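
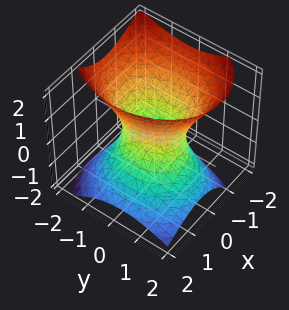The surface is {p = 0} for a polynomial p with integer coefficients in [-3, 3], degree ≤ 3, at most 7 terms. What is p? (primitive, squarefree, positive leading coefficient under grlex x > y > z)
(a) Degree: the shape is more complex than any degree-1 surface, so deg p = 2.
(b) Against the integer gridlines: among the integer gridlines, it crosses the y-axis at y ∈ {-1, 1}; it misses every integer gridline on the z-axis.
(c) Assembling these constraints gives the stated polynomial.

3*x^2 + 2*x*z + 2*y^2 + y*z - 2*z^2 - 2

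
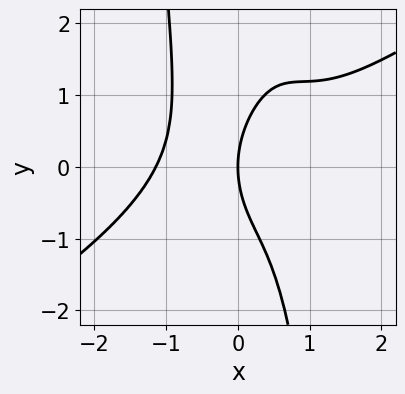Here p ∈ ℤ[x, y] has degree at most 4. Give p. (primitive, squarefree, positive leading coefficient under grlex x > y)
2*x^4 - 3*x^3*y - y^2 + 3*x

Degree: a generic line meets the curve in up to 4 points, so deg p = 4.
From the axis intercepts and sections: it meets the x-axis at x = 0 (among the integer gridlines); it crosses the y-axis at the gridline y = 0.
Solving for integer coefficients yields p as stated.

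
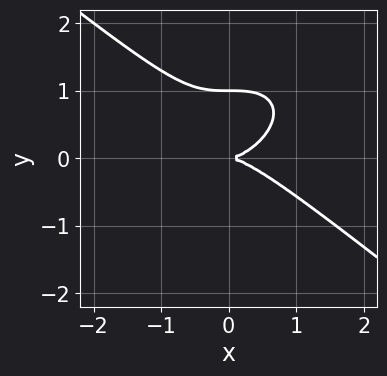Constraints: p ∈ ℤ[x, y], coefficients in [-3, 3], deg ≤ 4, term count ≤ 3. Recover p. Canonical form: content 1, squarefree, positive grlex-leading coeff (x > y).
x^3 + 2*y^3 - 2*y^2

1. Degree: the shape is more complex than any degree-2 curve, so deg p = 3.
2. Against the integer gridlines: the y-axis gridline crossings are at y ∈ {0, 1}; one x-axis crossing is at x = 0.
3. Matching integer coefficients to the picture gives p.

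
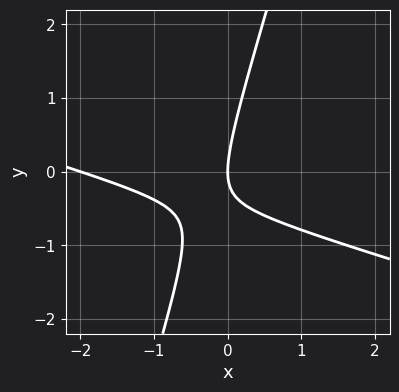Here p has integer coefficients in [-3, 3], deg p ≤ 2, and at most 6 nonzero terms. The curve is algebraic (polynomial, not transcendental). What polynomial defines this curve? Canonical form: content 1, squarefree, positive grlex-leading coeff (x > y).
First, degree: a generic line meets the curve in up to 2 points, so deg p = 2.
Then, from the axis intercepts and sections: it meets the y-axis at y = 0 (among the integer gridlines); the x-axis gridline crossings are at x ∈ {-2, 0}.
Finally, together with the visible shape, these determine p as stated.

x^2 + 3*x*y - y^2 + 2*x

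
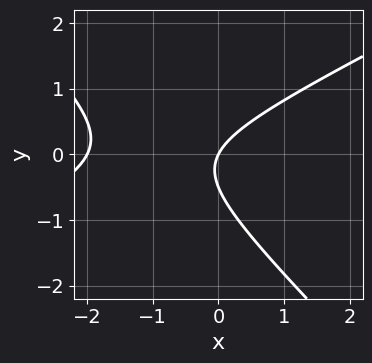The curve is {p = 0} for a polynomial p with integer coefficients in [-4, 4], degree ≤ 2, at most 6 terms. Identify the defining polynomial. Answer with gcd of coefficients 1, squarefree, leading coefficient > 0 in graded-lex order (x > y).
Degree: no degree-1 curve has this shape, so deg p = 2.
From the visible intercepts: the x-axis gridline crossings are at x ∈ {-2, 0}; it crosses the y-axis at the gridline y = 0.
Putting this together gives p.

x^2 - x*y - 2*y^2 + 2*x - y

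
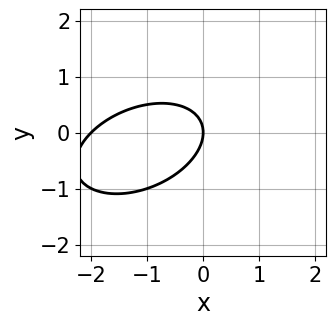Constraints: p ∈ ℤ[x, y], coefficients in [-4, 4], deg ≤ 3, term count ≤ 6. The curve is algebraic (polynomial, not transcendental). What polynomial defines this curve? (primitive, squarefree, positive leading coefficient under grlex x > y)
x^2 - x*y + 2*y^2 + 2*x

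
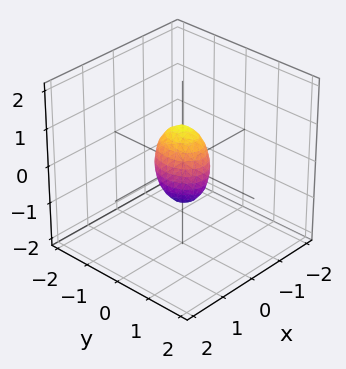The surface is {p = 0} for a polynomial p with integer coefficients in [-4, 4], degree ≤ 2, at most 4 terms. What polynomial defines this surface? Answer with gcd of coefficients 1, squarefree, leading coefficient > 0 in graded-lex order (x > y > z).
First, degree: a closed, bounded, convex surface; a quadric, so deg p = 2.
Then, symmetries: it's symmetric under y → −y, forcing even powers of y; mirror symmetry x ↦ −x ⇒ only even powers of x; mirror symmetry z ↦ −z ⇒ only even powers of z.
Next, reading off the gridlines: the z-axis gridline crossings are at z ∈ {-1, 1}.
Finally, fitting integer coefficients to these (and the overall shape) gives p.

3*x^2 + 2*y^2 + z^2 - 1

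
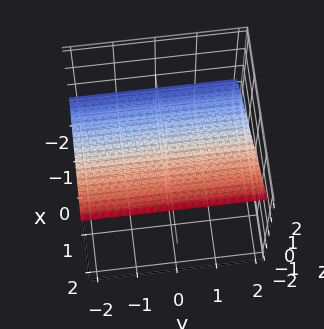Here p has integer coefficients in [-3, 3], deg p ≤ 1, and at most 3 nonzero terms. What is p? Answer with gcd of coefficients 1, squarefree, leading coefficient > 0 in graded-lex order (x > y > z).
(a) Degree: the surface is flat (a plane), so deg p = 1.
(b) From the visible intercepts: it crosses the x-axis at the gridline x = -1; the surface avoids every integer y-axis point in the box.
(c) These observations pin down the coefficients.

2*x - 3*z + 2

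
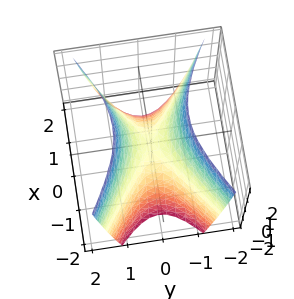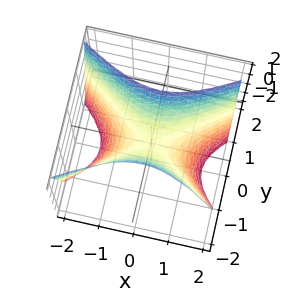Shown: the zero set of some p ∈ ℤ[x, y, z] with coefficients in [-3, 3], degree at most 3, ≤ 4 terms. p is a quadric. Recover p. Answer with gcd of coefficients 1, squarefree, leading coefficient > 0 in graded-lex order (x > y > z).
(a) The degree is 2 — a saddle surface; a quadric.
(b) Symmetries: mirror symmetry x ↦ −x ⇒ only even powers of x; it's symmetric under y → −y, forcing even powers of y.
(c) Checking where it meets the axes: it meets the x-axis at x = 0 (among the integer gridlines); one y-axis crossing is at y = 0.
(d) Matching integer coefficients to the picture gives p.

x^2 - 2*y^2 + z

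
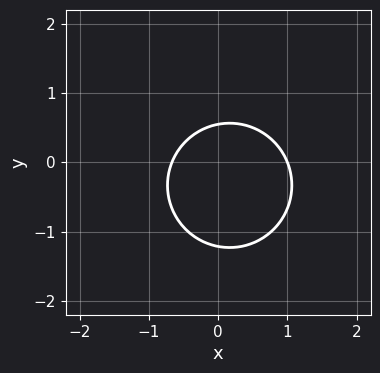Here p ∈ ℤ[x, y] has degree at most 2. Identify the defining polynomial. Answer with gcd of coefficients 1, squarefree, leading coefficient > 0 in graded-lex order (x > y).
First, the degree is 2 — a generic line meets the curve in up to 2 points.
Next, from the visible intercepts: one x-axis crossing is at x = 1.
Finally, assembling these constraints gives the stated polynomial.

3*x^2 + 3*y^2 - x + 2*y - 2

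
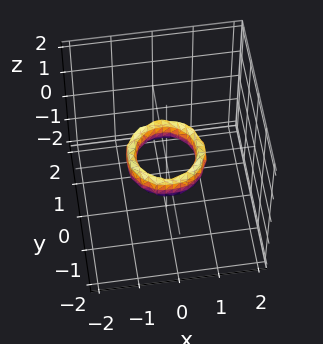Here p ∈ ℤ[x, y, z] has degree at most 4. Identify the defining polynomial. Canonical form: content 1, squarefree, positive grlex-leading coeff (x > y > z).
2*x^4 + 4*x^2*y^2 + 2*y^4 - 3*x^2 - 3*y^2 + z^2 + 1

deg p = 4. A generic line meets the surface in up to 4 points.
Symmetries: the z-axis is an axis of rotation, so x and y enter only as x² + y².
Observable constraints: the x-axis gridline crossings are at x ∈ {-1, 1}; the y-axis gridline crossings are at y ∈ {-1, 1}.
Solving for integer coefficients yields p as stated.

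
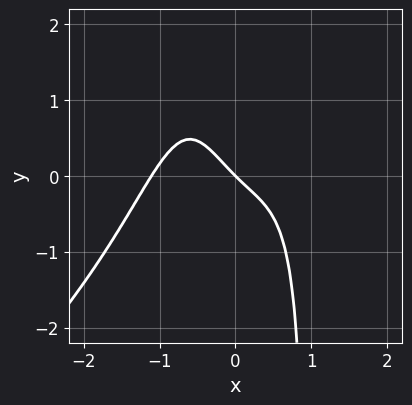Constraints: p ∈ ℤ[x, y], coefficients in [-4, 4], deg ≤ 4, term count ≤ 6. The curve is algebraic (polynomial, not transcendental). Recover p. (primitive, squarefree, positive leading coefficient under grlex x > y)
1. The degree is 4 — the shape is more complex than any degree-3 curve.
2. Against the integer gridlines: it crosses the y-axis at the gridline y = 0; it crosses the x-axis at the gridline x = 0.
3. Matching integer coefficients to the picture gives p.

3*x^4 - 3*x^3*y - x^2 + 3*x + 3*y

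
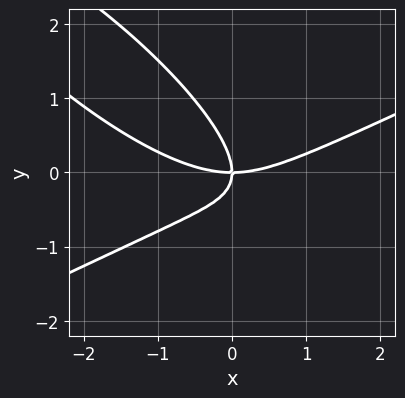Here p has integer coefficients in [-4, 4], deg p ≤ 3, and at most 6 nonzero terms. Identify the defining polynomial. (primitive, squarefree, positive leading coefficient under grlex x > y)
x^3 - 3*x*y^2 - 3*y^3 - 3*x*y

1. deg p = 3.
2. Checking where it meets the axes: it crosses the x-axis at the gridline x = 0; it meets the y-axis at y = 0 (among the integer gridlines).
3. Putting this together gives p.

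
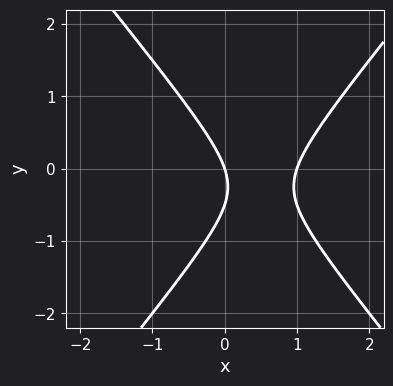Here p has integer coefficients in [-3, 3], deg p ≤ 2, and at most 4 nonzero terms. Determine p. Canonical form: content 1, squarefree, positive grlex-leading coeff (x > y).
3*x^2 - 2*y^2 - 3*x - y

First, deg p = 2.
Next, against the integer gridlines: it meets the y-axis at y = 0 (among the integer gridlines); the x-axis gridline crossings are at x ∈ {0, 1}.
Finally, matching integer coefficients to the picture gives p.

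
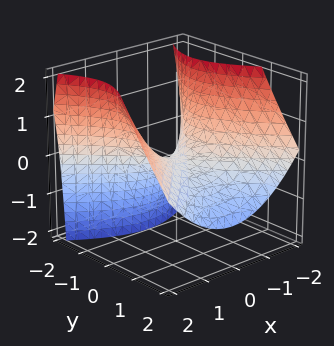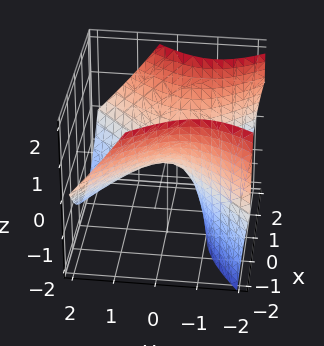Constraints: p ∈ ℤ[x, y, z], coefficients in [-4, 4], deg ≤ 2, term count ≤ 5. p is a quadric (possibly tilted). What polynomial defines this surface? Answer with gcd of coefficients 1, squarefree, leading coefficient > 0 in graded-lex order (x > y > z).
(a) The degree is 2 — the shape is more complex than any degree-1 surface.
(b) From the axis intercepts and sections: one x-axis crossing is at x = 0; one y-axis crossing is at y = 0.
(c) Solving for integer coefficients yields p as stated.

2*x^2 - 2*y^2 - 2*y*z - 3*z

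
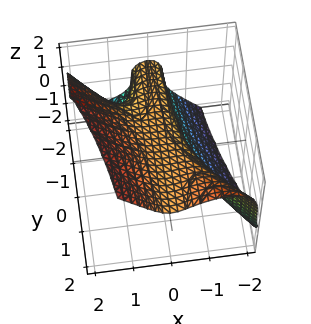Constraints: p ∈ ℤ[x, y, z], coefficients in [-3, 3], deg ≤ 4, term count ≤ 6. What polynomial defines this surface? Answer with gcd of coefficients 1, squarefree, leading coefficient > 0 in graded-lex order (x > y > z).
1. Degree: a generic line meets the surface in up to 3 points, so deg p = 3.
2. Reading off the gridlines: the surface avoids every integer y-axis point in the box.
3. Putting this together gives p.

3*x^3 + 3*x^2*y - 2*z^3 + 1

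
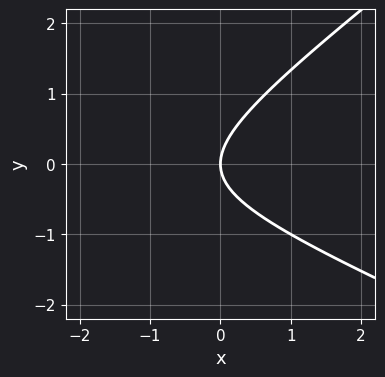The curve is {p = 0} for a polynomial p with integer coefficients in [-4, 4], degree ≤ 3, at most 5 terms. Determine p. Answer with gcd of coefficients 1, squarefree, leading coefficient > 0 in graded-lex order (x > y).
x^2 + x*y - 3*y^2 + 3*x

First, degree: no degree-1 curve has this shape, so deg p = 2.
Then, from the visible intercepts: it crosses the y-axis at the gridline y = 0; it meets the x-axis at x = 0 (among the integer gridlines).
Finally, putting this together gives p.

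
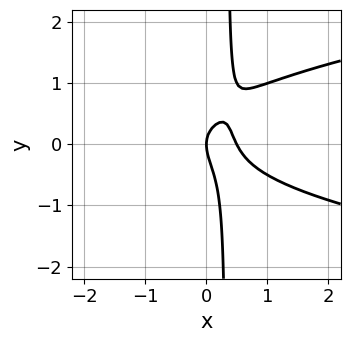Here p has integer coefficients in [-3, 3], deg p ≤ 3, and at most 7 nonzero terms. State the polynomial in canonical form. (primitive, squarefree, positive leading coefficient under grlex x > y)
3*x*y^2 - 2*x^2 - x*y - y^2 + x

First, degree: a generic line meets the curve in up to 3 points, so deg p = 3.
Next, against the integer gridlines: it crosses the x-axis at the gridline x = 0; it meets the y-axis at y = 0 (among the integer gridlines).
Finally, assembling these constraints gives the stated polynomial.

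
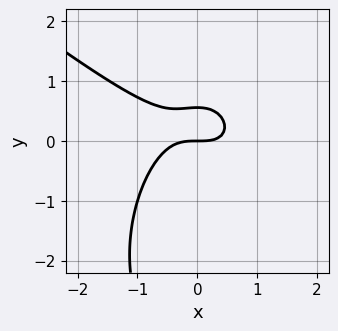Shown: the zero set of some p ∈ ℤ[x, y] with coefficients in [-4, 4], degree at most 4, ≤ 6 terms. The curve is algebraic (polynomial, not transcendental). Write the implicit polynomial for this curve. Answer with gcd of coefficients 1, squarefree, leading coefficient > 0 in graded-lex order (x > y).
2*x^3 + 2*x^2*y + y^3 + 3*y^2 - 2*y

The degree is 3 — the shape is more complex than any degree-2 curve.
Reading off the gridlines: it meets the y-axis at y = 0 (among the integer gridlines); it crosses the x-axis at the gridline x = 0.
Putting this together gives p.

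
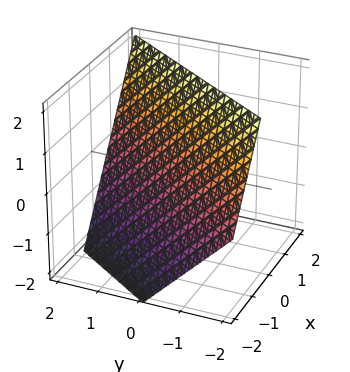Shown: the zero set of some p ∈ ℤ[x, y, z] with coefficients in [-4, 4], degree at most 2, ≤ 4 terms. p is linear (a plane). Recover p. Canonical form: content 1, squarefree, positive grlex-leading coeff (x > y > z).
3*x - 2*y - 2*z + 2

1. Degree: every cross-section is a straight line — this is a plane, so deg p = 1.
2. Reading off the gridlines: it crosses the z-axis at the gridline z = 1; one y-axis crossing is at y = 1.
3. Together with the visible shape, these determine p as stated.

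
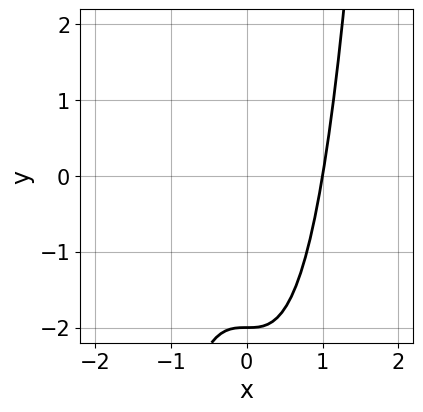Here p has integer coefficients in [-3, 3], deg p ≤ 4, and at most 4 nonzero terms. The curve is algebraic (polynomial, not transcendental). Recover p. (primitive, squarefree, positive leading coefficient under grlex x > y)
(a) The degree is 3 — a generic line meets the curve in up to 3 points.
(b) From the axis intercepts and sections: one x-axis crossing is at x = 1; one y-axis crossing is at y = -2.
(c) These observations pin down the coefficients.

2*x^3 - y - 2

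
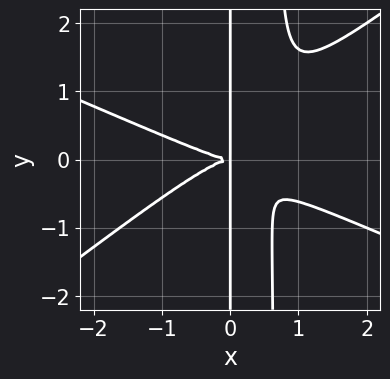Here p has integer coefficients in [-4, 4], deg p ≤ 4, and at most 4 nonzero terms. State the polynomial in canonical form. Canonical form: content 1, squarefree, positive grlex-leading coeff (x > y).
1. The degree is 4 — the shape is more complex than any degree-3 curve.
2. From the axis intercepts and sections: the visible y-axis segment lies entirely on the curve.
3. Solving for integer coefficients yields p as stated.

x^4 + x^3*y - 3*x^2*y^2 + 2*x*y^2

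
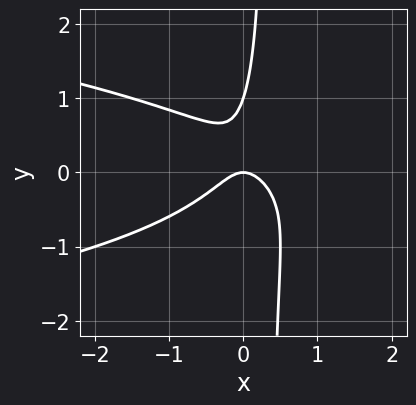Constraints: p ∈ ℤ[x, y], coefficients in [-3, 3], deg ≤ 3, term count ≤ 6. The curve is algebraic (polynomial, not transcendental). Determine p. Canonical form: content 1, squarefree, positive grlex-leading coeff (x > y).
1. deg p = 3.
2. Checking where it meets the axes: it meets the x-axis at x = 0 (among the integer gridlines); among the integer gridlines, it crosses the y-axis at y ∈ {0, 1}.
3. These observations pin down the coefficients.

3*x*y^2 + 2*x^2 - y^2 + y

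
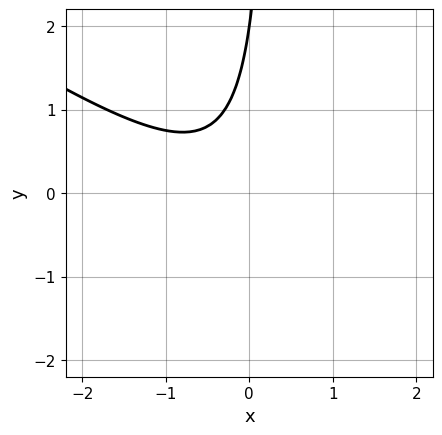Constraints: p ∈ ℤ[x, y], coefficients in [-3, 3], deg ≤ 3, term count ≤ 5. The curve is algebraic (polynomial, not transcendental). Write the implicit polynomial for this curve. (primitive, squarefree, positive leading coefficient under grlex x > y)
The degree is 2 — no degree-1 curve has this shape.
Observable constraints: it misses every integer gridline on the x-axis; one y-axis crossing is at y = 2.
These observations pin down the coefficients.

2*x^2 + 3*x*y + x - y + 2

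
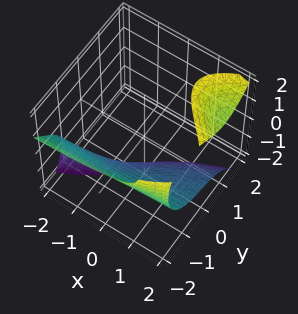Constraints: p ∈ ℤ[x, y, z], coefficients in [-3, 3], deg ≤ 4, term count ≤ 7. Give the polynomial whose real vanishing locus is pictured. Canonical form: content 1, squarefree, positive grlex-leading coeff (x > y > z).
x*z^2 - y^3 + 2*y*z - 2*z - 3

The picture has 2 separate pieces. Treating them together as one polynomial.
deg p = 3. A generic line meets the surface in up to 3 points.
From the axis intercepts and sections: no x-intercept at any integer in the box.
Together with the visible shape, these determine p as stated.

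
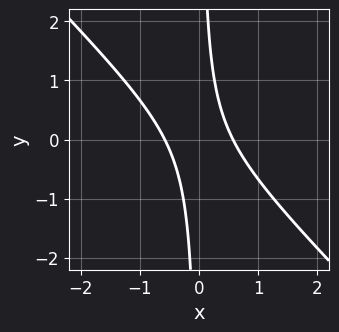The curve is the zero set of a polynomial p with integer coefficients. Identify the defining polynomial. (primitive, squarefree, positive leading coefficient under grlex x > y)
First, deg p = 2. The shape is more complex than any degree-1 curve.
Then, observable constraints: it misses every integer gridline on the y-axis.
Finally, these observations pin down the coefficients.

3*x^2 + 3*x*y - 1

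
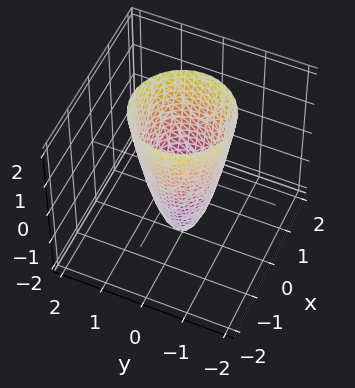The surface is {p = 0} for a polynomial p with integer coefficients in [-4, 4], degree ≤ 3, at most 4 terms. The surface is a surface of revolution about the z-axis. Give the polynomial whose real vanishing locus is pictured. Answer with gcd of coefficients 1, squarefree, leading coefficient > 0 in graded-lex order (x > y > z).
3*x^2 + 3*y^2 - z - 2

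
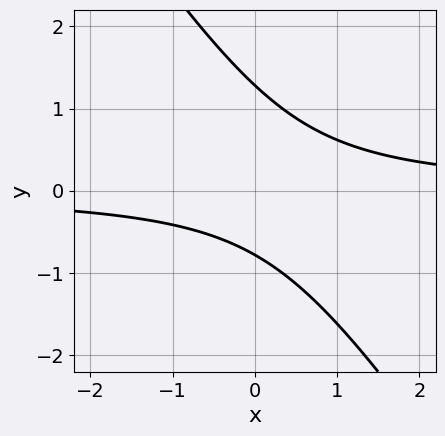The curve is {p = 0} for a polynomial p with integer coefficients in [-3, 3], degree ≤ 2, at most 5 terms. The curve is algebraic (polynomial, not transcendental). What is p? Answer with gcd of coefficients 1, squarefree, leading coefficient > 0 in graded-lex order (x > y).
Degree: a generic line meets the curve in up to 2 points, so deg p = 2.
Checking where it meets the axes: no x-intercept at any integer in the box.
Fitting integer coefficients to these (and the overall shape) gives p.

3*x*y + 2*y^2 - y - 2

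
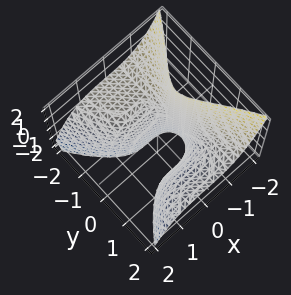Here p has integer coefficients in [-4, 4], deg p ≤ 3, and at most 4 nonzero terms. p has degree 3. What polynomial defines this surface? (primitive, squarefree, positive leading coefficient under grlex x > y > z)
3*x^3 + 3*y^2*z + 2*y + 2

First, deg p = 3.
Next, from the visible intercepts: the surface avoids every integer z-axis point in the box; it meets the y-axis at y = -1 (among the integer gridlines).
Finally, these observations pin down the coefficients.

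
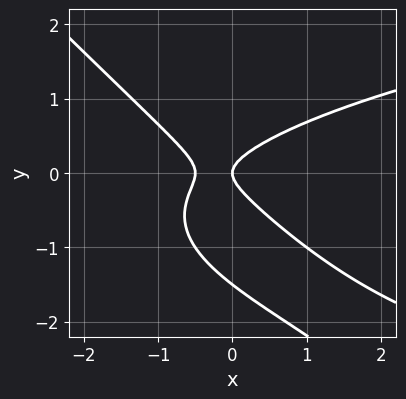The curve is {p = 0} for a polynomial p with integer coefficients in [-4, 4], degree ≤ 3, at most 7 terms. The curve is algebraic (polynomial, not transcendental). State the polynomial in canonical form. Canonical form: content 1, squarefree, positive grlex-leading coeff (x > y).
2*x*y^2 + 2*y^3 - 2*x^2 + 3*y^2 - x

(a) The degree is 3 — no degree-2 curve has this shape.
(b) From the axis intercepts and sections: one y-axis crossing is at y = 0; one x-axis crossing is at x = 0.
(c) Together with the visible shape, these determine p as stated.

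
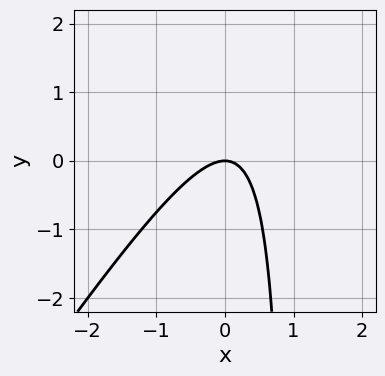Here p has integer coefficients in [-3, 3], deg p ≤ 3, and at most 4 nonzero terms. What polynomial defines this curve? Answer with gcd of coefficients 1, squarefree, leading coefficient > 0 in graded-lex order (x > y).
3*x^2 - 2*x*y + 2*y

Degree: a generic line meets the curve in up to 2 points, so deg p = 2.
Reading off the gridlines: one y-axis crossing is at y = 0; it crosses the x-axis at the gridline x = 0.
The integer polynomial consistent with all of this is the stated p.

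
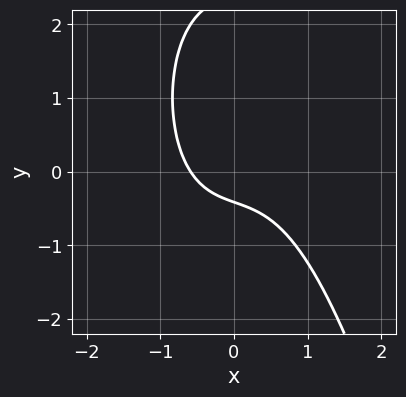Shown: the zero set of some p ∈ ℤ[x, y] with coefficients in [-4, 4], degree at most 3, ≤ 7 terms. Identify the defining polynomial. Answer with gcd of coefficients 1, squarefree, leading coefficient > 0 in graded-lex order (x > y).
(a) deg p = 3.
(b) The integer polynomial consistent with all of this is the stated p.

2*x^3 - y^2 + x + 2*y + 1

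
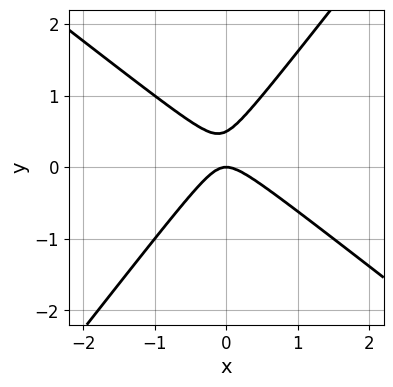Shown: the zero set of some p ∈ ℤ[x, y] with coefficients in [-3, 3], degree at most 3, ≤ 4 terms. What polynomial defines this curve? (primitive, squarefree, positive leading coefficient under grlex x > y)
First, deg p = 2. No degree-1 curve has this shape.
Then, against the integer gridlines: one x-axis crossing is at x = 0; one y-axis crossing is at y = 0.
Finally, these observations pin down the coefficients.

2*x^2 + x*y - 2*y^2 + y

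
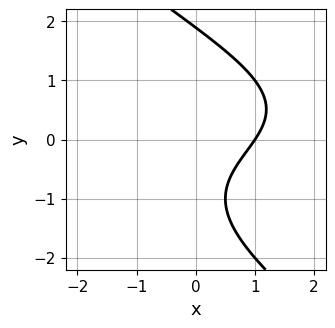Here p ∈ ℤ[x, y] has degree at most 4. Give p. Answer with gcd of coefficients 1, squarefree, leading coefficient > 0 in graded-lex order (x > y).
x*y^2 + y^3 + 3*x - 2*y - 3

First, degree: the shape is more complex than any degree-2 curve, so deg p = 3.
Then, against the integer gridlines: it crosses the x-axis at the gridline x = 1.
Finally, these observations pin down the coefficients.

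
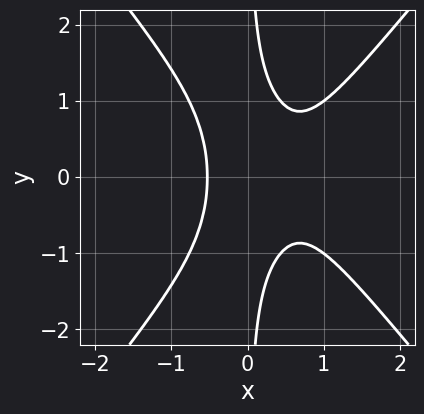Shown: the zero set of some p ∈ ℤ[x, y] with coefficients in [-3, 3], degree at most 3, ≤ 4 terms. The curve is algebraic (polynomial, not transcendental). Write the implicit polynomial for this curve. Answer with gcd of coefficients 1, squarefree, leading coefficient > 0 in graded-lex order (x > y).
3*x^3 - 2*x*y^2 - 2*x^2 + 1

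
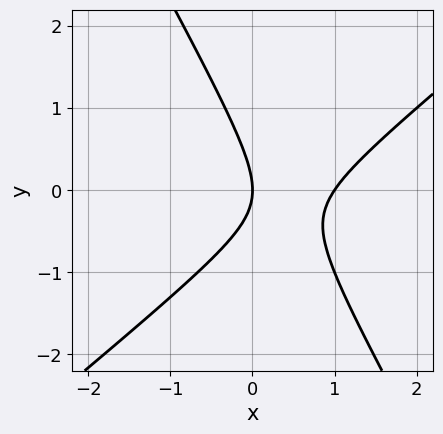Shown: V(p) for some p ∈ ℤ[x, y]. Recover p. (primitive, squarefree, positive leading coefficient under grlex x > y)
(a) Degree: the shape is more complex than any degree-1 curve, so deg p = 2.
(b) From the visible intercepts: the x-axis gridline crossings are at x ∈ {0, 1}; it meets the y-axis at y = 0 (among the integer gridlines).
(c) Matching integer coefficients to the picture gives p.

3*x^2 - 2*x*y - 2*y^2 - 3*x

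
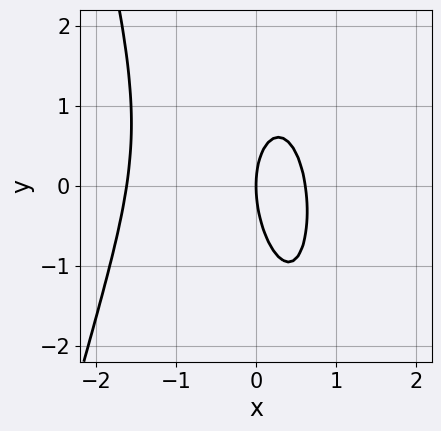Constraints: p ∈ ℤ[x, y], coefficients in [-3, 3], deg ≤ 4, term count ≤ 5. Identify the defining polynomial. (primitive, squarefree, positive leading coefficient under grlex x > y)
First, the degree is 3 — the shape is more complex than any degree-2 curve.
Next, from the axis intercepts and sections: it crosses the x-axis at the gridline x = 0; one y-axis crossing is at y = 0.
Finally, these observations pin down the coefficients.

3*x^3 + 3*x^2 + x*y + y^2 - 3*x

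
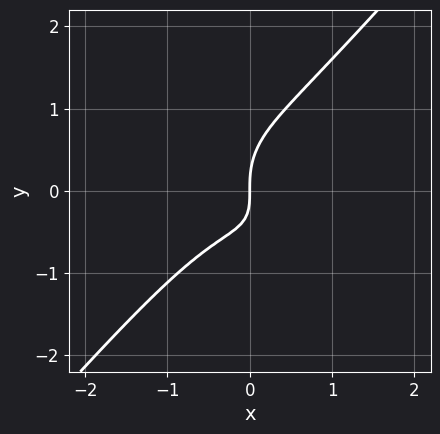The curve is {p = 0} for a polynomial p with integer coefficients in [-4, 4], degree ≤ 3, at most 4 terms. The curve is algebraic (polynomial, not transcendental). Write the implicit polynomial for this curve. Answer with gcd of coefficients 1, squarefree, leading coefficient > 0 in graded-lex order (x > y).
(a) deg p = 3.
(b) Checking where it meets the axes: it meets the y-axis at y = 0 (among the integer gridlines); it crosses the x-axis at the gridline x = 0.
(c) These observations pin down the coefficients.

3*x^3 - 2*y^3 + 2*x*y + 2*x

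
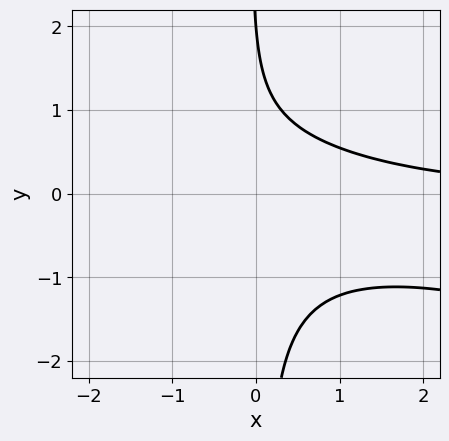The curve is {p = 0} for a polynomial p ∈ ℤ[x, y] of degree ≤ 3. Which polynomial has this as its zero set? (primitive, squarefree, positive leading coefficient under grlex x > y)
(a) The degree is 3 — a generic line meets the curve in up to 3 points.
(b) Observable constraints: it meets the y-axis at y = 2 (among the integer gridlines); the curve avoids every integer x-axis point in the box.
(c) These observations pin down the coefficients.

x^2*y + 3*x*y^2 + y - 2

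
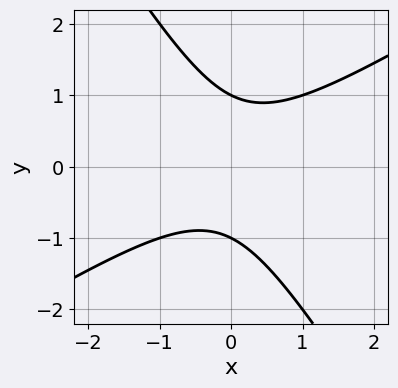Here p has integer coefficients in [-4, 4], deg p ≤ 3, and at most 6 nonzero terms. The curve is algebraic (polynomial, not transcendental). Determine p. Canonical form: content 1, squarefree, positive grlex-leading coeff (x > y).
(a) deg p = 2. A generic line meets the curve in up to 2 points.
(b) Against the integer gridlines: the curve avoids every integer x-axis point in the box; the y-axis gridline crossings are at y ∈ {-1, 1}.
(c) Matching integer coefficients to the picture gives p.

x^2 - x*y - y^2 + 1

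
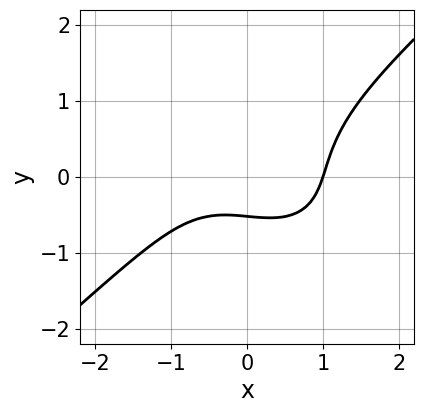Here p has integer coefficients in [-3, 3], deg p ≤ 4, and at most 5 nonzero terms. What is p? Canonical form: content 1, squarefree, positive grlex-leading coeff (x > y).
First, deg p = 3.
Next, against the integer gridlines: it meets the x-axis at x = 1 (among the integer gridlines).
Finally, assembling these constraints gives the stated polynomial.

2*x^3 - 3*y^3 + x*y - 3*y - 2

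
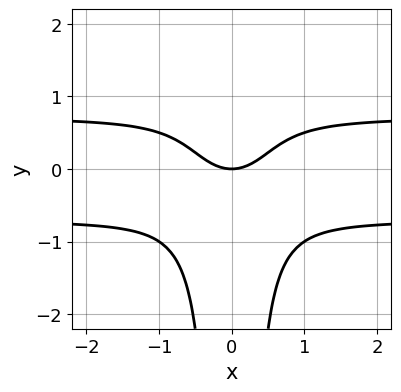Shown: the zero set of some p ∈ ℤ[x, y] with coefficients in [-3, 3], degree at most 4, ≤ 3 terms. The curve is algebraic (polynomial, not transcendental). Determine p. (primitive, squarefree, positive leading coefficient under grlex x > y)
2*x^2*y^2 - x^2 + y

1. Degree: the shape is more complex than any degree-3 curve, so deg p = 4.
2. Symmetries: the x ↦ −x reflection is a symmetry, so x appears only in even powers.
3. From the visible intercepts: one x-axis crossing is at x = 0; it meets the y-axis at y = 0 (among the integer gridlines).
4. Matching integer coefficients to the picture gives p.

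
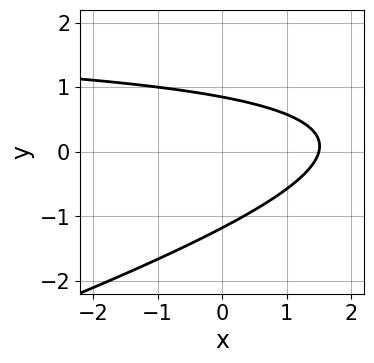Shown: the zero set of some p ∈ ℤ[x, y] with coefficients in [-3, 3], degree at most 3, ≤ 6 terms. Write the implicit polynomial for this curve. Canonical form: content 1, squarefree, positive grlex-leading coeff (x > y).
x*y - 3*y^2 - 2*x - y + 3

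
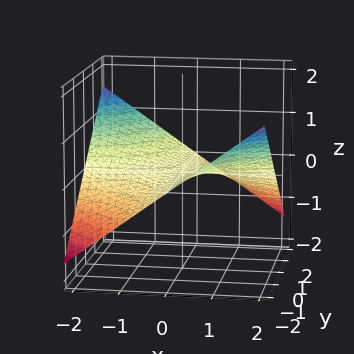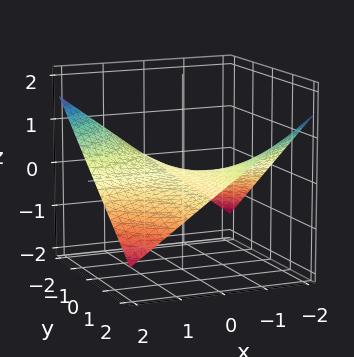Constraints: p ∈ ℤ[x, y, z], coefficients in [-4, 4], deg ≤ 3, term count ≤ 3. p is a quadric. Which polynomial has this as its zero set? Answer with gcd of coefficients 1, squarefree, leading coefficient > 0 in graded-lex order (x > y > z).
x*y + 3*z

First, deg p = 2. A hyperbolic paraboloid; a quadric.
Then, from the axis intercepts and sections: it crosses the z-axis at the gridline z = 0; every point of the y-axis in the box is on the surface; the visible x-axis segment lies entirely on the surface.
Finally, fitting integer coefficients to these (and the overall shape) gives p.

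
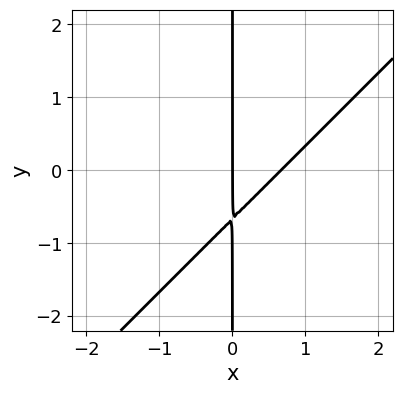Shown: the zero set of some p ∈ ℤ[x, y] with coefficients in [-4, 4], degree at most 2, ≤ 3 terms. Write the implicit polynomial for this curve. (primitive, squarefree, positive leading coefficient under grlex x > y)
3*x^2 - 3*x*y - 2*x

First, the degree is 2 — no degree-1 curve has this shape.
Next, against the integer gridlines: the visible y-axis segment lies entirely on the curve; it crosses the x-axis at the gridline x = 0.
Finally, these observations pin down the coefficients.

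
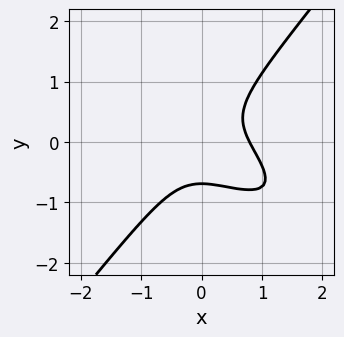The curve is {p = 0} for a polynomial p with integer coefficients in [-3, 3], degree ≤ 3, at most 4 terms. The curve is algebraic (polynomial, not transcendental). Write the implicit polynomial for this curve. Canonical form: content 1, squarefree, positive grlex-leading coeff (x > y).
2*x^3 + 3*x^2*y - 3*y^3 - 1

1. deg p = 3.
2. Putting this together gives p.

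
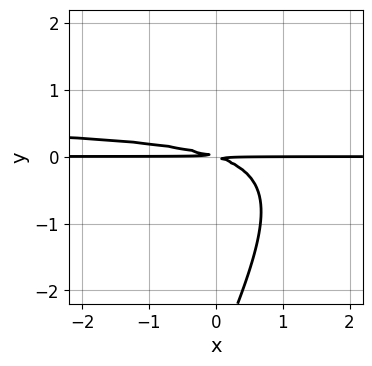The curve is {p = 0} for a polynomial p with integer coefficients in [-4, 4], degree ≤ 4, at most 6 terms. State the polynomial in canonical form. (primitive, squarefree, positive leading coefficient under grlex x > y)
deg p = 3. No degree-2 curve has this shape.
Reading off the gridlines: the visible x-axis segment lies entirely on the curve.
Putting this together gives p.

2*x*y^2 - y^3 - x*y - 3*y^2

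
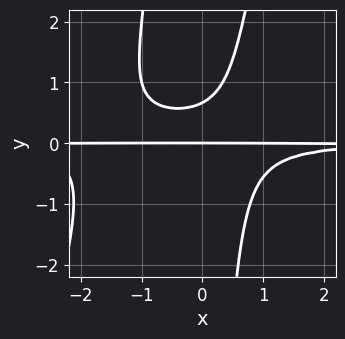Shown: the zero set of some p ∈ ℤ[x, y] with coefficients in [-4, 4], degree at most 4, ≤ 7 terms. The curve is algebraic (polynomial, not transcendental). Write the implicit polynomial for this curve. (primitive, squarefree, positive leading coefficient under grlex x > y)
3*x^2*y^2 - x*y^3 + 3*x*y^2 - 3*y^2 + 2*y

First, degree: the shape is more complex than any degree-3 curve, so deg p = 4.
Then, against the integer gridlines: the visible x-axis segment lies entirely on the curve; it meets the y-axis at y = 0 (among the integer gridlines).
Finally, solving for integer coefficients yields p as stated.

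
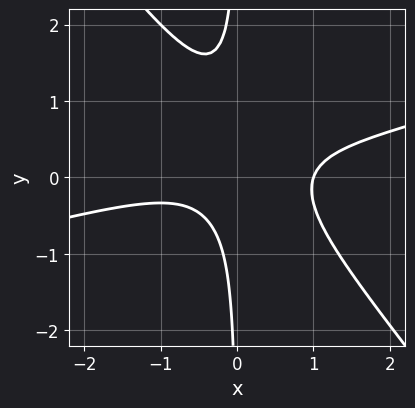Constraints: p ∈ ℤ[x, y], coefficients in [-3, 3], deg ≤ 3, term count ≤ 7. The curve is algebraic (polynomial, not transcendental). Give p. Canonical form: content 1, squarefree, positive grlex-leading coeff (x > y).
First, deg p = 3. No degree-2 curve has this shape.
Then, from the visible intercepts: it meets the x-axis at x = 1 (among the integer gridlines); the curve avoids every integer y-axis point in the box.
Finally, these observations pin down the coefficients.

x^3 - 3*x^2*y - 3*x*y^2 + 2*x*y - 1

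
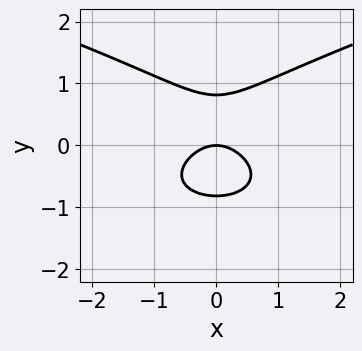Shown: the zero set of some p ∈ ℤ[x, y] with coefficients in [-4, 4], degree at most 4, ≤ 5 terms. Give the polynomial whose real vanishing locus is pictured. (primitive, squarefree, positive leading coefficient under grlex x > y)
3*y^3 - 2*x^2 - 2*y

First, the degree is 3 — the shape is more complex than any degree-2 curve.
Next, symmetries: it's symmetric under x → −x, forcing even powers of x.
Next, checking where it meets the axes: it meets the x-axis at x = 0 (among the integer gridlines); it meets the y-axis at y = 0 (among the integer gridlines).
Finally, putting this together gives p.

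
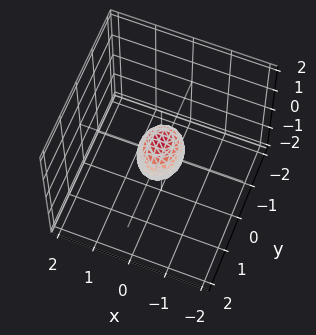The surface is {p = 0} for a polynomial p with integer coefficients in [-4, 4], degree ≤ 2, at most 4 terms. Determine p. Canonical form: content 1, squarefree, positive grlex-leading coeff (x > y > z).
3*x^2 + 2*y^2 + 2*z^2 - 1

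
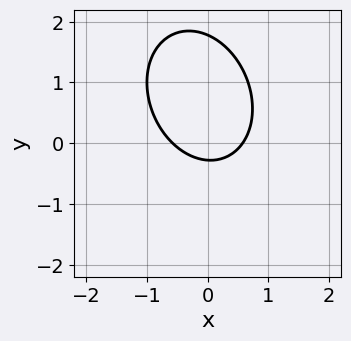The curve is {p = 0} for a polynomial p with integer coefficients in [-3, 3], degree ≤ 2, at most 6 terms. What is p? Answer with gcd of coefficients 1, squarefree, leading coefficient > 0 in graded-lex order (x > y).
3*x^2 + x*y + 2*y^2 - 3*y - 1

1. Degree: no degree-1 curve has this shape, so deg p = 2.
2. Putting this together gives p.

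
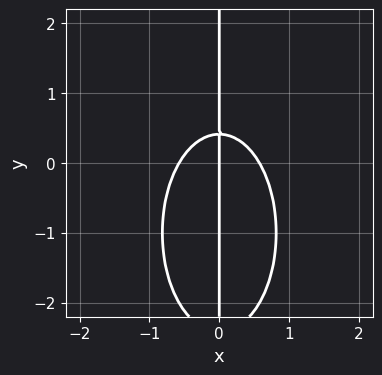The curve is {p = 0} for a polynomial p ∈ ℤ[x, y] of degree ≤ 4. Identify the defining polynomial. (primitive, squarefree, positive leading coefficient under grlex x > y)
(a) The degree is 3 — no degree-2 curve has this shape.
(b) Reading off the gridlines: one x-axis crossing is at x = 0; every point of the y-axis in the box is on the curve.
(c) These observations pin down the coefficients.

3*x^3 + x*y^2 + 2*x*y - x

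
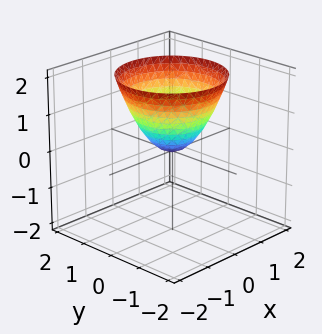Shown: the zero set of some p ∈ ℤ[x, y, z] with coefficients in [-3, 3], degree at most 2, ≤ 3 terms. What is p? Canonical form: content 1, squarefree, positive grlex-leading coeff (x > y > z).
x^2 + y^2 - z

(a) Degree: a single bowl opening along one axis; a quadric, so deg p = 2.
(b) By symmetry, the z-axis is an axis of rotation, so x and y enter only as x² + y².
(c) From the axis intercepts and sections: it crosses the z-axis at the gridline z = 0; a circular section at z = 2 has radius between 1 and 2.
(d) These observations pin down the coefficients.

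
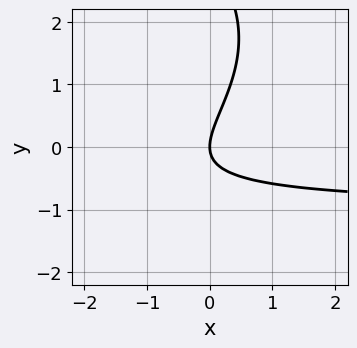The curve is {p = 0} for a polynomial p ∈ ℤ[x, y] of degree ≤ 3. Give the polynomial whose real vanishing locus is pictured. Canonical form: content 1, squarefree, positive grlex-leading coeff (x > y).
1. Degree: the shape is more complex than any degree-2 curve, so deg p = 3.
2. From the axis intercepts and sections: it crosses the x-axis at the gridline x = 0; one y-axis crossing is at y = 0.
3. The integer polynomial consistent with all of this is the stated p.

y^3 + 3*x*y - 3*y^2 + 3*x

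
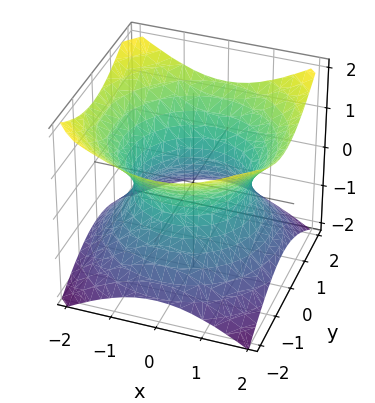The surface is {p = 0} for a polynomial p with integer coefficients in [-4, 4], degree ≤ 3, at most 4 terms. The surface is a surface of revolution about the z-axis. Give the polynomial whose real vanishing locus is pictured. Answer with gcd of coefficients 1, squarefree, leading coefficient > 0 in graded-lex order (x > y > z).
2*x^2 + 2*y^2 - 3*z^2 - 3

First, deg p = 2. No degree-1 surface has this shape.
Then, symmetries: rotational symmetry about the z-axis ⇒ p depends on x, y only through x² + y².
Then, reading off the gridlines: it misses every integer gridline on the z-axis; a circular section at z = 0 has radius between 1 and 2.
Finally, assembling these constraints gives the stated polynomial.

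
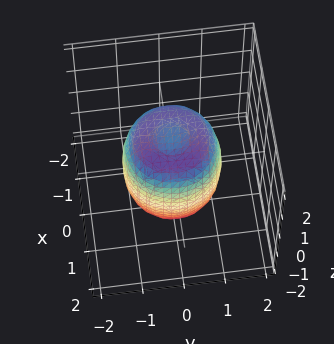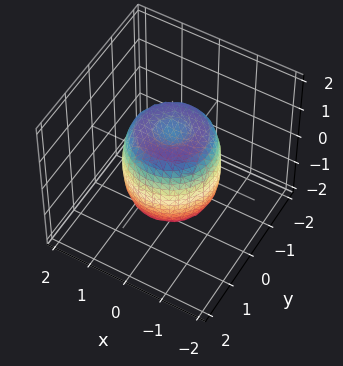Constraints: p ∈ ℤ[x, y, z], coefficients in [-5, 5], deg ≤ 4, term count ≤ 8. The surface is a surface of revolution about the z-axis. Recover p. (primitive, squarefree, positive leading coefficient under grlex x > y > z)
The degree is 4 — a generic line meets the surface in up to 4 points.
Symmetries: every cross-section ⟂ z is a circle, so x, y appear only via x² + y².
From the visible intercepts: a circular section at z = -1 has radius exactly 1; among the integer gridlines, it crosses the z-axis at z ∈ {-1, 1}.
Matching integer coefficients to the picture gives p.

2*x^4 + 4*x^2*y^2 + 2*y^4 - 2*x^2 - 2*y^2 + z^2 - 1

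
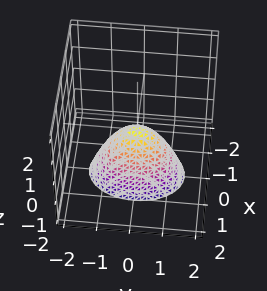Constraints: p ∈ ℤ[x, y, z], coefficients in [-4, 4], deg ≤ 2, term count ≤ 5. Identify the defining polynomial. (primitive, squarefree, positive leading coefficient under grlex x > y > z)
2*x^2 + y^2 + z

(a) deg p = 2.
(b) Symmetries: the y ↦ −y reflection is a symmetry, so y appears only in even powers; it's symmetric under x → −x, forcing even powers of x.
(c) Reading off the gridlines: one z-axis crossing is at z = 0; it meets the x-axis at x = 0 (among the integer gridlines); it meets the y-axis at y = 0 (among the integer gridlines).
(d) Fitting integer coefficients to these (and the overall shape) gives p.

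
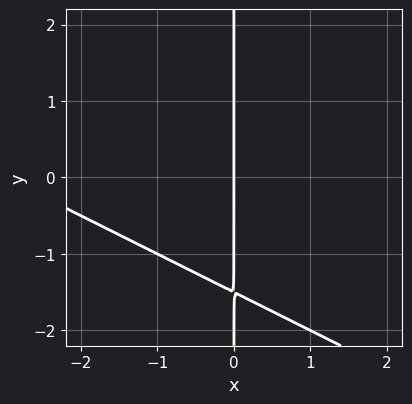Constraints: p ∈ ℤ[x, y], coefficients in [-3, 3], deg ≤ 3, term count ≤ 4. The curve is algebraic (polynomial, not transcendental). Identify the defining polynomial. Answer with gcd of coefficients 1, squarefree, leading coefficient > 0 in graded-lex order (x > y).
First, the degree is 2 — the shape is more complex than any degree-1 curve.
Then, checking where it meets the axes: the visible y-axis segment lies entirely on the curve; it meets the x-axis at x = 0 (among the integer gridlines).
Finally, assembling these constraints gives the stated polynomial.

x^2 + 2*x*y + 3*x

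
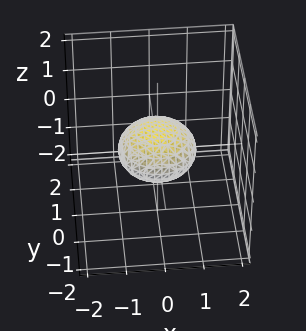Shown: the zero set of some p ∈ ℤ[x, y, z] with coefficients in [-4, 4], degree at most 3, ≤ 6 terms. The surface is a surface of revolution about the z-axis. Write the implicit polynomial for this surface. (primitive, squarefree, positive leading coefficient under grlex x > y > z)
x^2 + y^2 + 2*z^2 - 1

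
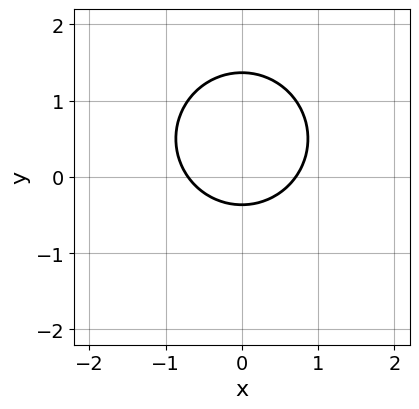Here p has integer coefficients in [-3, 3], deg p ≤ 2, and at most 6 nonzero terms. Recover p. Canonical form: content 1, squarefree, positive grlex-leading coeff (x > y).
1. The degree is 2 — no degree-1 curve has this shape.
2. Symmetries: the x ↦ −x reflection is a symmetry, so x appears only in even powers.
3. Putting this together gives p.

2*x^2 + 2*y^2 - 2*y - 1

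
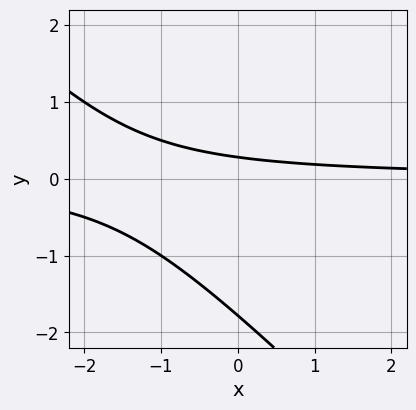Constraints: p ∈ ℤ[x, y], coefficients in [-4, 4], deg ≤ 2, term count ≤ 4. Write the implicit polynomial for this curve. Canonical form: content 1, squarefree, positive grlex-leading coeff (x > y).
2*x*y + 2*y^2 + 3*y - 1

(a) Degree: the shape is more complex than any degree-1 curve, so deg p = 2.
(b) From the axis intercepts and sections: the curve avoids every integer x-axis point in the box.
(c) These observations pin down the coefficients.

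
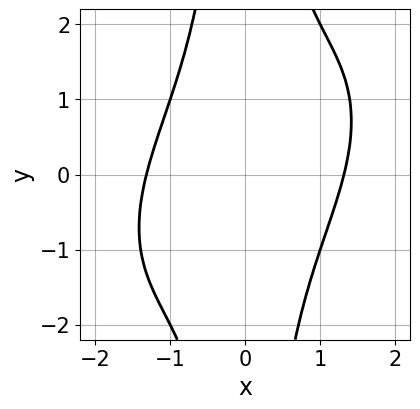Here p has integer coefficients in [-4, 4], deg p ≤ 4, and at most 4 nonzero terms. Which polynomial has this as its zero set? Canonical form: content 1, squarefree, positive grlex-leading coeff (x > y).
x^4 - x^3*y + x^2*y^2 - 3

(a) The degree is 4 — the shape is more complex than any degree-3 curve.
(b) Checking where it meets the axes: it misses every integer gridline on the y-axis.
(c) These observations pin down the coefficients.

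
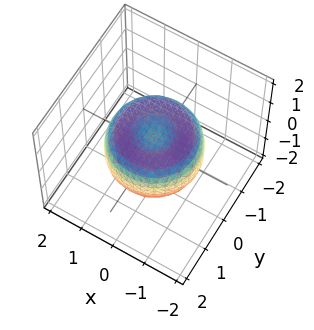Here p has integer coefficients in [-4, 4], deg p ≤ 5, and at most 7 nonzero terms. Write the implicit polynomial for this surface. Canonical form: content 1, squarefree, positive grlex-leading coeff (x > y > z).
(a) deg p = 4.
(b) Symmetries: the surface is invariant under rotation about z: p = q(x² + y², z).
(c) From the axis intercepts and sections: a circular section at z = 0 has radius between 1 and 2.
(d) Solving for integer coefficients yields p as stated.

2*x^4 + 4*x^2*y^2 + 2*y^4 - 3*x^2 - 3*y^2 + 3*z^2 - 1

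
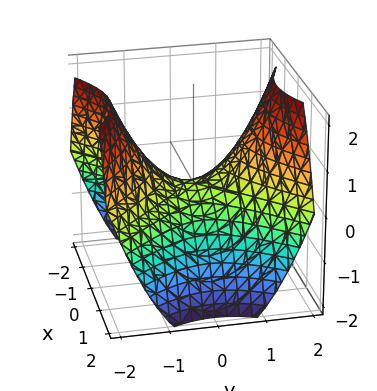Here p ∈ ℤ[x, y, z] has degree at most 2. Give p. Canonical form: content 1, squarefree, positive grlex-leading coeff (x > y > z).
2*x^2 - 2*y^2 + 3*z

(a) deg p = 2. A saddle surface; a quadric.
(b) Symmetries: mirror symmetry x ↦ −x ⇒ only even powers of x; mirror symmetry y ↦ −y ⇒ only even powers of y.
(c) Reading off the gridlines: it crosses the x-axis at the gridline x = 0; it crosses the z-axis at the gridline z = 0; one y-axis crossing is at y = 0.
(d) These observations pin down the coefficients.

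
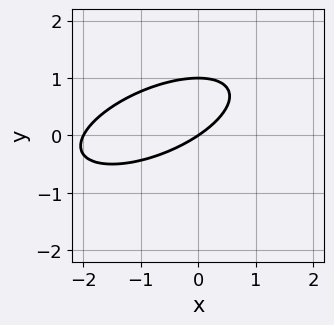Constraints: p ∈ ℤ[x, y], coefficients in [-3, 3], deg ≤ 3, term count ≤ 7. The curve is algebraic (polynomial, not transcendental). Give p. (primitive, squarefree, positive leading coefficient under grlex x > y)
Degree: a generic line meets the curve in up to 2 points, so deg p = 2.
Reading off the gridlines: among the integer gridlines, it crosses the x-axis at x ∈ {-2, 0}; among the integer gridlines, it crosses the y-axis at y ∈ {0, 1}.
Fitting integer coefficients to these (and the overall shape) gives p.

x^2 - 2*x*y + 3*y^2 + 2*x - 3*y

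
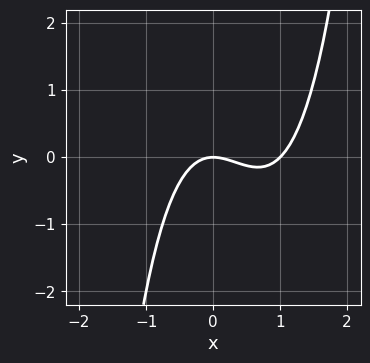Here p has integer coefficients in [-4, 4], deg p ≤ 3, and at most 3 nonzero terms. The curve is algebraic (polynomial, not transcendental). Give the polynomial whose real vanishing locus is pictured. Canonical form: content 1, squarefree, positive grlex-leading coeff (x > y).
x^3 - x^2 - y

The degree is 3 — a generic line meets the curve in up to 3 points.
Against the integer gridlines: among the integer gridlines, it crosses the x-axis at x ∈ {0, 1}; it crosses the y-axis at the gridline y = 0.
Matching integer coefficients to the picture gives p.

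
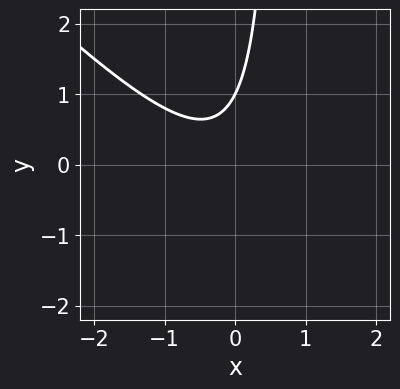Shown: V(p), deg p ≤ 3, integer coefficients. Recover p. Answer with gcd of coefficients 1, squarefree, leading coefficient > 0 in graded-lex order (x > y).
First, the degree is 2 — the shape is more complex than any degree-1 curve.
Next, from the visible intercepts: one y-axis crossing is at y = 1; the curve avoids every integer x-axis point in the box.
Finally, fitting integer coefficients to these (and the overall shape) gives p.

3*x^2 + 3*x*y + x - 2*y + 2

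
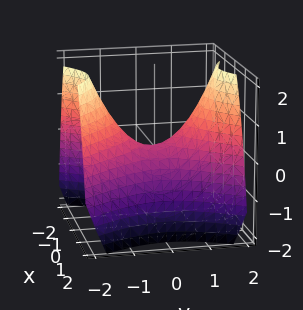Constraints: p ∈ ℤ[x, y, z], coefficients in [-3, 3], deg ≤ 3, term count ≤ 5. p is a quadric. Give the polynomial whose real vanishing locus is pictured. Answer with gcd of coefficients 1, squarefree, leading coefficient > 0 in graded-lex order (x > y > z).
3*x^2 - 2*y^2 + 3*z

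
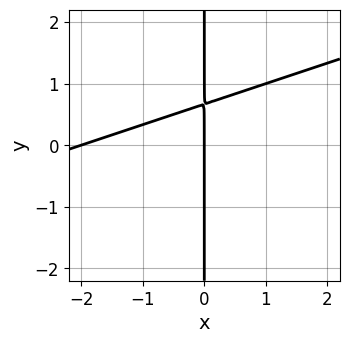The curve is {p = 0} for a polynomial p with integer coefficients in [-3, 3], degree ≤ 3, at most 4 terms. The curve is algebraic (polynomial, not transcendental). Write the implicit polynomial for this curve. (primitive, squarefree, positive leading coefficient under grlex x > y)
x^2 - 3*x*y + 2*x

1. deg p = 2. The shape is more complex than any degree-1 curve.
2. Reading off the gridlines: the visible y-axis segment lies entirely on the curve; among the integer gridlines, it crosses the x-axis at x ∈ {-2, 0}.
3. Solving for integer coefficients yields p as stated.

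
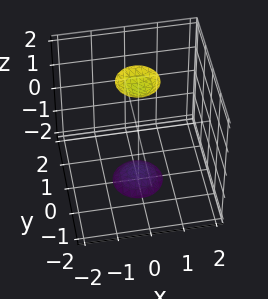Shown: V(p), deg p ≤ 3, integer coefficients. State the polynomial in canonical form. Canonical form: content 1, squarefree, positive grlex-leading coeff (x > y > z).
3*x^2 + 3*y^2 - z^2 + 3

(a) The picture has 2 separate pieces. Treating them together as one polynomial.
(b) Degree: two separate bowl-shaped sheets opening away from each other; a quadric, so deg p = 2.
(c) Symmetry: every cross-section ⟂ z is a circle, so x, y appear only via x² + y²; mirror symmetry z ↦ −z ⇒ only even powers of z.
(d) From the axis intercepts and sections: the surface avoids every integer x-axis point in the box; a circular section at z = 2 has radius between 0 and 1.
(e) Together with the visible shape, these determine p as stated.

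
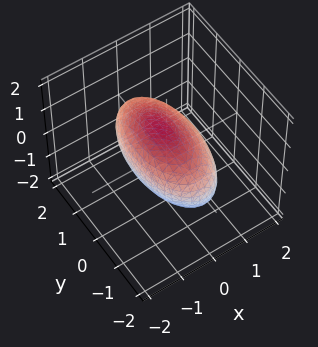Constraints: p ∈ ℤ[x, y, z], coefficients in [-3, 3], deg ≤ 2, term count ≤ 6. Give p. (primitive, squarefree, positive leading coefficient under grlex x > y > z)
3*x^2 + x*z + y^2 + 2*z^2 - 3

(a) The degree is 2 — no degree-1 surface has this shape.
(b) From the visible intercepts: the x-axis gridline crossings are at x ∈ {-1, 1}.
(c) Together with the visible shape, these determine p as stated.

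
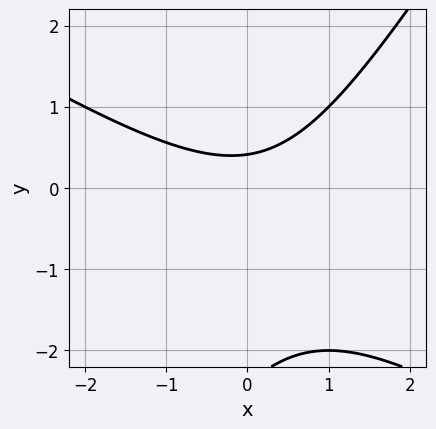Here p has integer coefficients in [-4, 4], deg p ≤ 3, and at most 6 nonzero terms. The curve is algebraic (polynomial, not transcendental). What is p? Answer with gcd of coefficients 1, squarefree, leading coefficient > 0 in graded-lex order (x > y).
Degree: a generic line meets the curve in up to 2 points, so deg p = 2.
Observable constraints: it misses every integer gridline on the x-axis.
Assembling these constraints gives the stated polynomial.

x^2 + x*y - y^2 - 2*y + 1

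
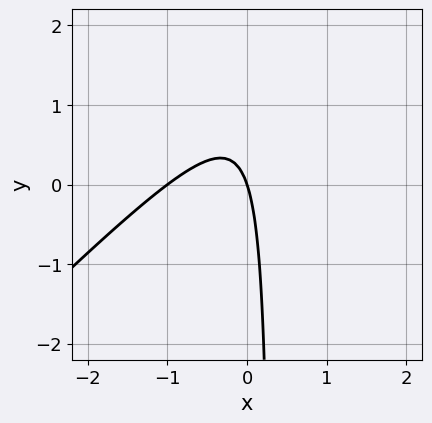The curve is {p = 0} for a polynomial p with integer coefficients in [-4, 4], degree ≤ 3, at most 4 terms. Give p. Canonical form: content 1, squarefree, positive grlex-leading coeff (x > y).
3*x^2 - 3*x*y + 3*x + y

The degree is 2 — a generic line meets the curve in up to 2 points.
Reading off the gridlines: one y-axis crossing is at y = 0; the x-axis gridline crossings are at x ∈ {-1, 0}.
Together with the visible shape, these determine p as stated.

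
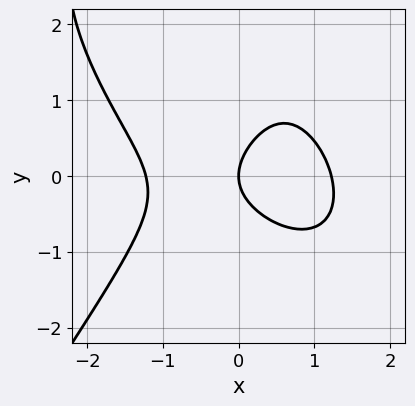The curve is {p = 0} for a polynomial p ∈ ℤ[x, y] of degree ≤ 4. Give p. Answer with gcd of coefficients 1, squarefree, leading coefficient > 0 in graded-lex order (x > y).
2*x^3 + x^2*y - y^3 + 3*y^2 - 3*x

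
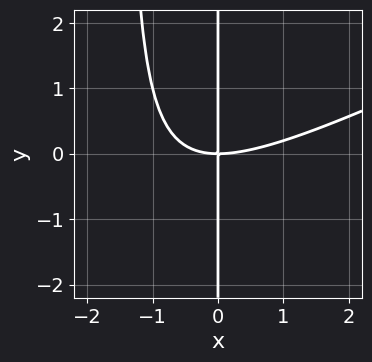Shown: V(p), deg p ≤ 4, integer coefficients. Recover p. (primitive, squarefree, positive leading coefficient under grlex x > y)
x^3 - 2*x^2*y - 3*x*y

First, deg p = 3. No degree-2 curve has this shape.
Then, from the visible intercepts: it meets the x-axis at x = 0 (among the integer gridlines); the visible y-axis segment lies entirely on the curve.
Finally, fitting integer coefficients to these (and the overall shape) gives p.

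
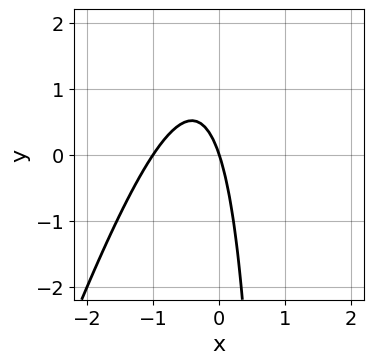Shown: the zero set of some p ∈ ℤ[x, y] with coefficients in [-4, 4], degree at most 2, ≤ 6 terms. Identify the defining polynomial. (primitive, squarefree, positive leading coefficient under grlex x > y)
3*x^2 - x*y + 3*x + y

Degree: no degree-1 curve has this shape, so deg p = 2.
From the visible intercepts: among the integer gridlines, it crosses the x-axis at x ∈ {-1, 0}; it meets the y-axis at y = 0 (among the integer gridlines).
Together with the visible shape, these determine p as stated.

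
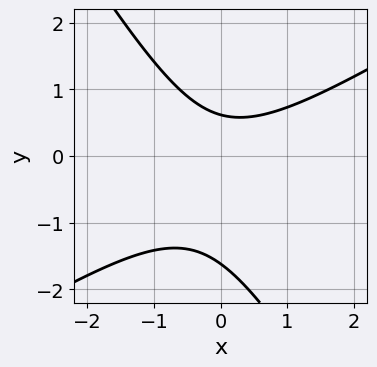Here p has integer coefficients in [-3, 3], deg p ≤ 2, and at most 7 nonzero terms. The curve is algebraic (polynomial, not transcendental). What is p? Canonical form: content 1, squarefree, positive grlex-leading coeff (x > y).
First, degree: no degree-1 curve has this shape, so deg p = 2.
Then, against the integer gridlines: the curve avoids every integer x-axis point in the box.
Finally, fitting integer coefficients to these (and the overall shape) gives p.

x^2 - x*y - y^2 - y + 1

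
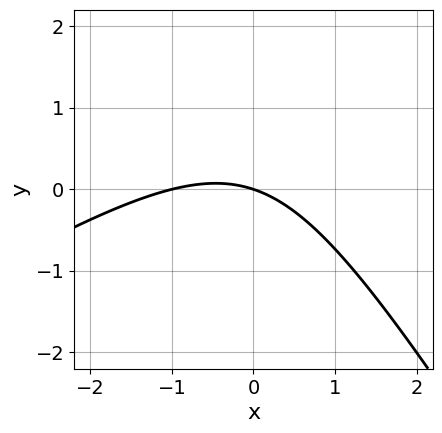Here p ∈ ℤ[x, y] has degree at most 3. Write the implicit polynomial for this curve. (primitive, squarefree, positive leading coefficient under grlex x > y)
First, the degree is 2 — a generic line meets the curve in up to 2 points.
Next, against the integer gridlines: among the integer gridlines, it crosses the x-axis at x ∈ {-1, 0}; it crosses the y-axis at the gridline y = 0.
Finally, together with the visible shape, these determine p as stated.

x^2 - x*y - y^2 + x + 3*y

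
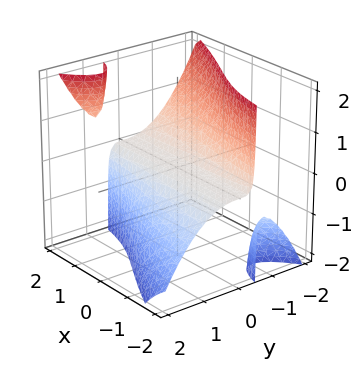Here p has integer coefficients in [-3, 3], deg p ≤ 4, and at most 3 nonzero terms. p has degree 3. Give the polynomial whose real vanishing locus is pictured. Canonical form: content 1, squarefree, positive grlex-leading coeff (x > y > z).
1. There are 3 components.
2. Degree: a generic line meets the surface in up to 3 points, so deg p = 3.
3. Observable constraints: it meets the z-axis at z = 0 (among the integer gridlines); the visible x-axis segment lies entirely on the surface; it crosses the y-axis at the gridline y = 0.
4. Solving for integer coefficients yields p as stated.

x*y*z - y^3 - z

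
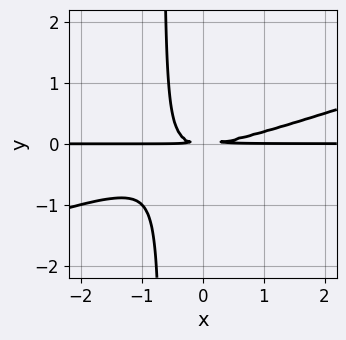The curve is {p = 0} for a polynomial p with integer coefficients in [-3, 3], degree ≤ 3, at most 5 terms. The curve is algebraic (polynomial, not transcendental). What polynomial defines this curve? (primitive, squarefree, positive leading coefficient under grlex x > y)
The degree is 3 — no degree-2 curve has this shape.
Reading off the gridlines: every point of the x-axis in the box is on the curve.
Matching integer coefficients to the picture gives p.

x^2*y - 3*x*y^2 - 2*y^2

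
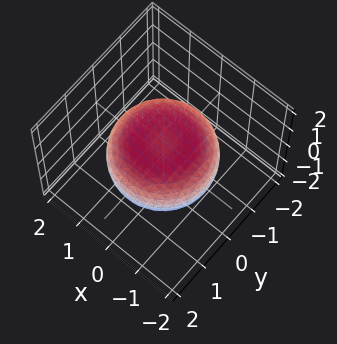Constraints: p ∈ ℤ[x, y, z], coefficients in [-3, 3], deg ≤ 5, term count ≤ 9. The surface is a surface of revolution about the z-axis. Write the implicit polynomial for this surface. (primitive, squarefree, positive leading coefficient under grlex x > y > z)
deg p = 4. The shape is more complex than any degree-3 surface.
By symmetry, the z-axis is an axis of rotation, so x and y enter only as x² + y².
Checking where it meets the axes: a circular section at z = 0 has radius between 1 and 2.
The integer polynomial consistent with all of this is the stated p.

x^4 + 2*x^2*y^2 + y^4 - x^2 - y^2 + 3*z^2 - 2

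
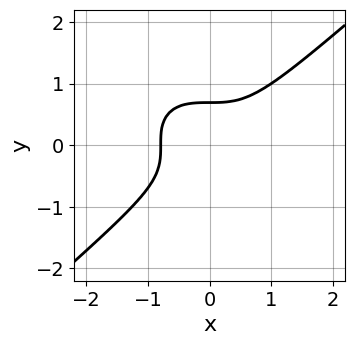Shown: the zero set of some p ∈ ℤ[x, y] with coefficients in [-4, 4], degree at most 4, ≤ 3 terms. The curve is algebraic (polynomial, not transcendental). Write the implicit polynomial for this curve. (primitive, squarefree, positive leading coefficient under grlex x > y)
1. The degree is 3 — a generic line meets the curve in up to 3 points.
2. Matching integer coefficients to the picture gives p.

2*x^3 - 3*y^3 + 1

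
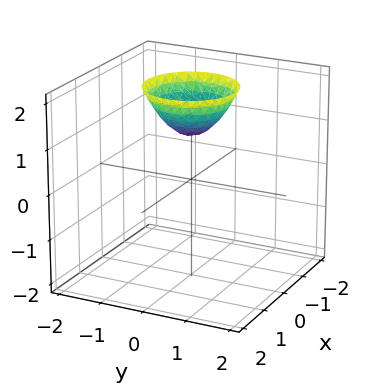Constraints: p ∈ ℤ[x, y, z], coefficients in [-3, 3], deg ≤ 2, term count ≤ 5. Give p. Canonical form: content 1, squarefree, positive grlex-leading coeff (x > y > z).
x^2 + y^2 - z + 1

(a) The degree is 2 — the shape is more complex than any degree-1 surface.
(b) Symmetry: the z-axis is an axis of rotation, so x and y enter only as x² + y².
(c) Checking where it meets the axes: a circular section at z = 2 has radius exactly 1; it misses every integer gridline on the y-axis; one z-axis crossing is at z = 1; it misses every integer gridline on the x-axis.
(d) Together with the visible shape, these determine p as stated.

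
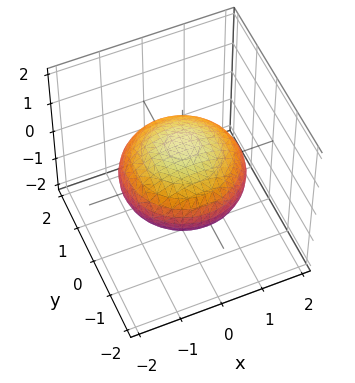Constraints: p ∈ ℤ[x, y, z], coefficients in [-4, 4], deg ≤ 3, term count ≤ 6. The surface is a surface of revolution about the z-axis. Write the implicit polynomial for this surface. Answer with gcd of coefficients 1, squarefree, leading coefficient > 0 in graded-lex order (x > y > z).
(a) Degree: no degree-1 surface has this shape, so deg p = 2.
(b) Symmetries: rotational symmetry about the z-axis ⇒ p depends on x, y only through x² + y².
(c) From the axis intercepts and sections: a circular section at z = 0 has radius between 1 and 2; the z-axis gridline crossings are at z ∈ {-1, 1}.
(d) Assembling these constraints gives the stated polynomial.

x^2 + y^2 + 2*z^2 - 2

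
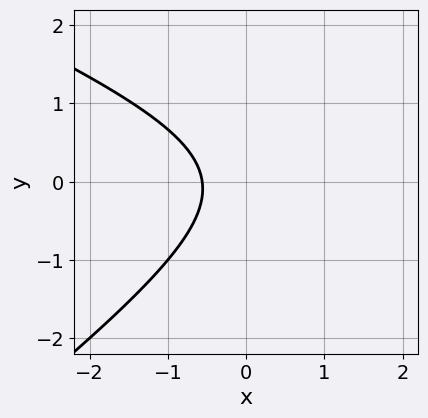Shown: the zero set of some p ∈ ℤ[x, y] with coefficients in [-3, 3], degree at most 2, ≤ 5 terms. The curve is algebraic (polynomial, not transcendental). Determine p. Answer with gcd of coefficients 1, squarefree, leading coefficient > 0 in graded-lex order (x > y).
x^2 + x*y - 3*y^2 - 3*x - 2

1. The degree is 2 — no degree-1 curve has this shape.
2. From the axis intercepts and sections: the curve avoids every integer y-axis point in the box.
3. Solving for integer coefficients yields p as stated.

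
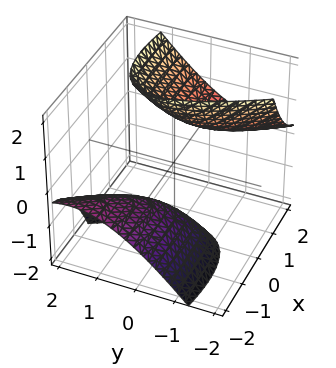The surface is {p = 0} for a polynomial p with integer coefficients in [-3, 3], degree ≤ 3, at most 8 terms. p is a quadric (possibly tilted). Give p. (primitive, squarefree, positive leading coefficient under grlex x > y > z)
x^2 + 3*x*y - 3*x*z + 2*y^2 - z^2 + 2

1. There are 2 components. Treating them together as one polynomial.
2. deg p = 2. A generic line meets the surface in up to 2 points.
3. From the visible intercepts: it misses every integer gridline on the y-axis; it misses every integer gridline on the x-axis.
4. Assembling these constraints gives the stated polynomial.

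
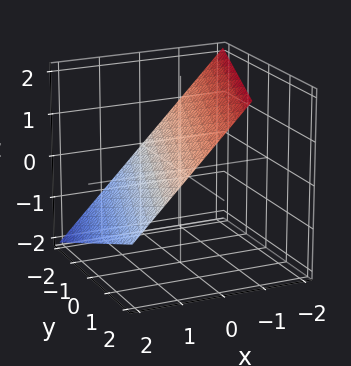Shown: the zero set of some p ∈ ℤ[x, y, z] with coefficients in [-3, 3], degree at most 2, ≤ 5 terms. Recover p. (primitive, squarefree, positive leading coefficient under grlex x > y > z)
3*x - y + 3*z - 2

(a) The degree is 1 — the surface is flat (a plane).
(b) From the visible intercepts: it meets the y-axis at y = -2 (among the integer gridlines).
(c) Fitting integer coefficients to these (and the overall shape) gives p.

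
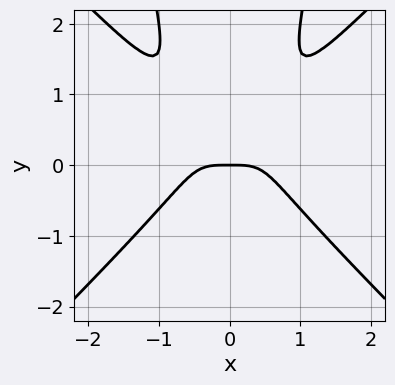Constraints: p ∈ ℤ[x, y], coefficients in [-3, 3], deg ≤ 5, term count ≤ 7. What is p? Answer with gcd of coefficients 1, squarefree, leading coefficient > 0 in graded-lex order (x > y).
2*x^4 - 2*x^2*y^2 + y^3 - y^2 + y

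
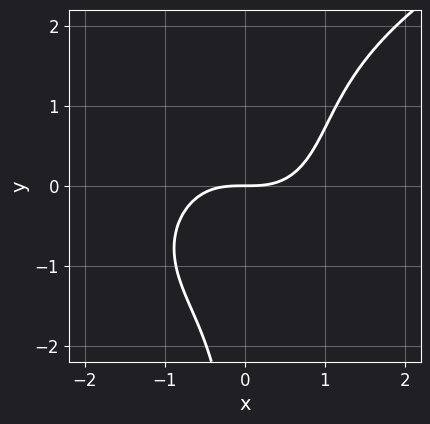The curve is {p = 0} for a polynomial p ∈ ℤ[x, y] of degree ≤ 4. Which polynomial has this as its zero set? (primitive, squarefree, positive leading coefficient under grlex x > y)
x*y^3 - 2*x^3 - x*y^2 + 3*y

First, degree: the shape is more complex than any degree-3 curve, so deg p = 4.
Then, observable constraints: one x-axis crossing is at x = 0; one y-axis crossing is at y = 0.
Finally, the integer polynomial consistent with all of this is the stated p.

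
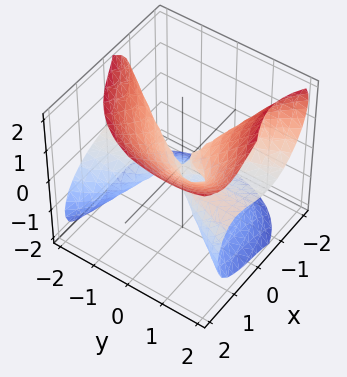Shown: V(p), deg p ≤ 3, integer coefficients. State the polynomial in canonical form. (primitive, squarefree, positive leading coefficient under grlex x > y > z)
1. deg p = 3. The shape is more complex than any degree-2 surface.
2. Reading off the gridlines: the visible y-axis segment lies entirely on the surface; one z-axis crossing is at z = 0; it meets the x-axis at x = 0 (among the integer gridlines).
3. These observations pin down the coefficients.

3*x^3 - 2*x*y*z + 3*y^2*z - 3*z^3 - 2*x*y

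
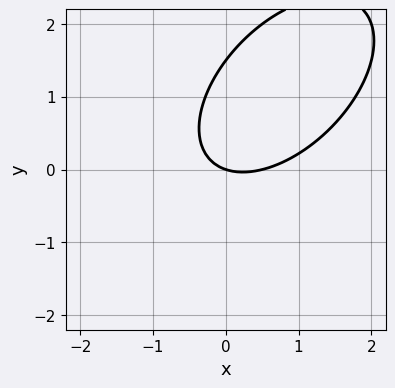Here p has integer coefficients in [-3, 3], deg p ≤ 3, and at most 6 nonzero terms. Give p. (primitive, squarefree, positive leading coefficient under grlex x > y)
1. The degree is 2 — a generic line meets the curve in up to 2 points.
2. Reading off the gridlines: it meets the y-axis at y = 0 (among the integer gridlines); one x-axis crossing is at x = 0.
3. These observations pin down the coefficients.

2*x^2 - 2*x*y + 2*y^2 - x - 3*y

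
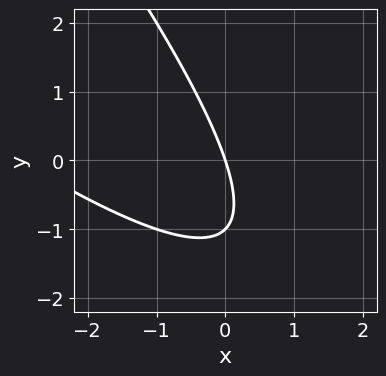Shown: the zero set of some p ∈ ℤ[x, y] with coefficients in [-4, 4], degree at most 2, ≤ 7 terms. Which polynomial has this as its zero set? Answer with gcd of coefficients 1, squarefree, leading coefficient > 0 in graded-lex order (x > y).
x^2 + 2*x*y + y^2 + 3*x + y

(a) Degree: the shape is more complex than any degree-1 curve, so deg p = 2.
(b) Against the integer gridlines: the y-axis gridline crossings are at y ∈ {-1, 0}; it meets the x-axis at x = 0 (among the integer gridlines).
(c) Matching integer coefficients to the picture gives p.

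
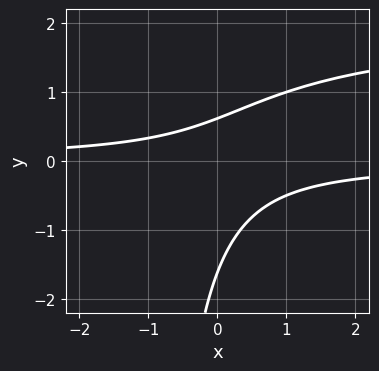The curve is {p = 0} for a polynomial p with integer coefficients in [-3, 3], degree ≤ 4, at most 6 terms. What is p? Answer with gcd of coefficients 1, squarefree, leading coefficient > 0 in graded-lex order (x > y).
(a) Degree: no degree-2 curve has this shape, so deg p = 3.
(b) Reading off the gridlines: it misses every integer gridline on the x-axis.
(c) Solving for integer coefficients yields p as stated.

x*y^2 - 2*x*y + y^2 + y - 1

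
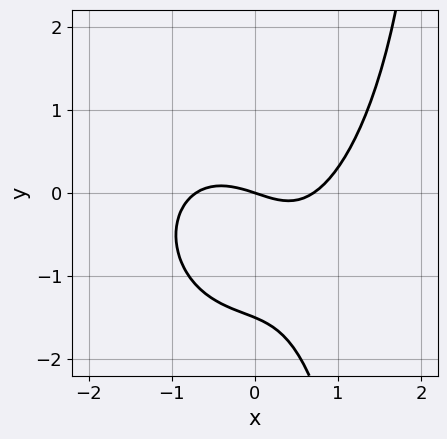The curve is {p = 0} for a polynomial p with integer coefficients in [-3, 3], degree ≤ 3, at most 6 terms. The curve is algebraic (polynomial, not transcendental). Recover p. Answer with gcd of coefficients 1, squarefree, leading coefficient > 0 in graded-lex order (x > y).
2*x^3 + x*y^2 - 2*y^2 - x - 3*y

First, the degree is 3 — the shape is more complex than any degree-2 curve.
Next, from the visible intercepts: it crosses the x-axis at the gridline x = 0; it crosses the y-axis at the gridline y = 0.
Finally, solving for integer coefficients yields p as stated.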